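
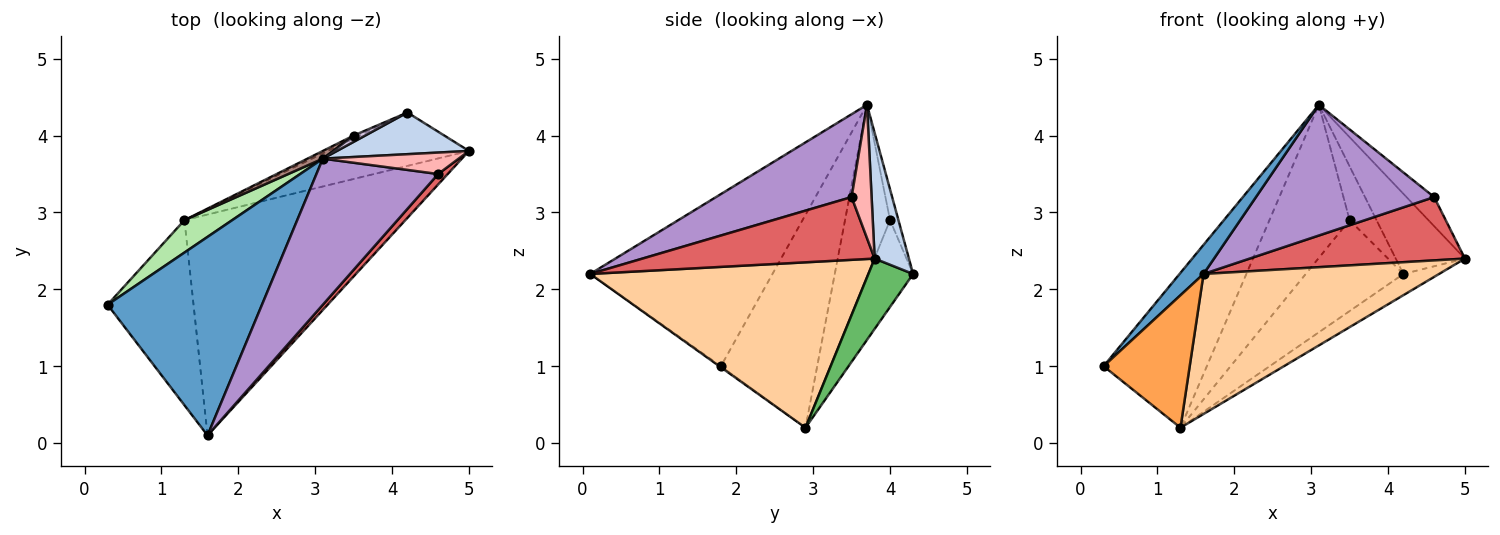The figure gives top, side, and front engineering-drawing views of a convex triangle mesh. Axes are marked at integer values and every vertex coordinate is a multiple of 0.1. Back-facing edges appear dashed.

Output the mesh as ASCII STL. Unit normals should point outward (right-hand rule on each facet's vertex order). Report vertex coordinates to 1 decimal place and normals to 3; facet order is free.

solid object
 facet normal -0.741 -0.097 0.665
  outer loop
   vertex 3.1 3.7 4.4
   vertex 0.3 1.8 1.0
   vertex 1.6 0.1 2.2
  endloop
 endfacet
 facet normal 0.402 0.812 0.423
  outer loop
   vertex 4.2 4.3 2.2
   vertex 3.1 3.7 4.4
   vertex 5.0 3.8 2.4
  endloop
 endfacet
 facet normal -0.010 -0.582 -0.813
  outer loop
   vertex 1.3 2.9 0.2
   vertex 1.6 0.1 2.2
   vertex 0.3 1.8 1.0
  endloop
 endfacet
 facet normal 0.534 -0.453 -0.714
  outer loop
   vertex 1.3 2.9 0.2
   vertex 5.0 3.8 2.4
   vertex 1.6 0.1 2.2
  endloop
 endfacet
 facet normal 0.420 0.335 -0.843
  outer loop
   vertex 1.3 2.9 0.2
   vertex 4.2 4.3 2.2
   vertex 5.0 3.8 2.4
  endloop
 endfacet
 facet normal -0.674 0.723 0.151
  outer loop
   vertex 1.3 2.9 0.2
   vertex 0.3 1.8 1.0
   vertex 3.1 3.7 4.4
  endloop
 endfacet
 facet normal 0.729 -0.676 0.111
  outer loop
   vertex 4.6 3.5 3.2
   vertex 1.6 0.1 2.2
   vertex 5.0 3.8 2.4
  endloop
 endfacet
 facet normal 0.503 0.696 0.512
  outer loop
   vertex 4.6 3.5 3.2
   vertex 5.0 3.8 2.4
   vertex 3.1 3.7 4.4
  endloop
 endfacet
 facet normal 0.452 -0.595 0.665
  outer loop
   vertex 4.6 3.5 3.2
   vertex 3.1 3.7 4.4
   vertex 1.6 0.1 2.2
  endloop
 endfacet
 facet normal -0.296 0.949 0.111
  outer loop
   vertex 3.5 4.0 2.9
   vertex 3.1 3.7 4.4
   vertex 4.2 4.3 2.2
  endloop
 endfacet
 facet normal -0.489 0.871 0.044
  outer loop
   vertex 3.5 4.0 2.9
   vertex 1.3 2.9 0.2
   vertex 3.1 3.7 4.4
  endloop
 endfacet
 facet normal -0.418 0.908 -0.029
  outer loop
   vertex 3.5 4.0 2.9
   vertex 4.2 4.3 2.2
   vertex 1.3 2.9 0.2
  endloop
 endfacet
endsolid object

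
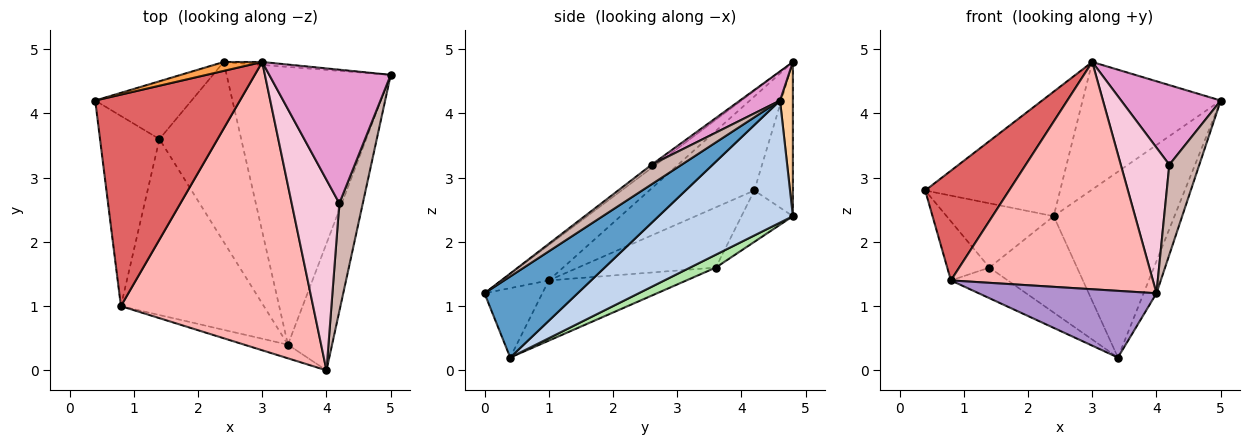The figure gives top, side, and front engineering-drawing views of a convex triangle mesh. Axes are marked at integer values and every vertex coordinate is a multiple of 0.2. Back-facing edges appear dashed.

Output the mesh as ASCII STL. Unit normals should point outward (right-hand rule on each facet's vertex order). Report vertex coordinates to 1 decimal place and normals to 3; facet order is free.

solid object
 facet normal 0.872 0.120 -0.475
  outer loop
   vertex 3.4 0.4 0.2
   vertex 5.0 4.6 4.2
   vertex 4.0 0.0 1.2
  endloop
 endfacet
 facet normal 0.526 0.473 -0.707
  outer loop
   vertex 2.4 4.8 2.4
   vertex 5.0 4.6 4.2
   vertex 3.4 0.4 0.2
  endloop
 endfacet
 facet normal -0.274 0.959 0.069
  outer loop
   vertex 3.0 4.8 4.8
   vertex 2.4 4.8 2.4
   vertex 0.4 4.2 2.8
  endloop
 endfacet
 facet normal 0.093 0.995 -0.023
  outer loop
   vertex 3.0 4.8 4.8
   vertex 5.0 4.6 4.2
   vertex 2.4 4.8 2.4
  endloop
 endfacet
 facet normal -0.336 0.700 -0.630
  outer loop
   vertex 1.4 3.6 1.6
   vertex 0.4 4.2 2.8
   vertex 2.4 4.8 2.4
  endloop
 endfacet
 facet normal 0.137 0.468 -0.873
  outer loop
   vertex 1.4 3.6 1.6
   vertex 2.4 4.8 2.4
   vertex 3.4 0.4 0.2
  endloop
 endfacet
 facet normal -0.500 -0.399 0.769
  outer loop
   vertex 0.8 1.0 1.4
   vertex 3.0 4.8 4.8
   vertex 0.4 4.2 2.8
  endloop
 endfacet
 facet normal -0.143 -0.613 0.777
  outer loop
   vertex 0.8 1.0 1.4
   vertex 4.0 0.0 1.2
   vertex 3.0 4.8 4.8
  endloop
 endfacet
 facet normal -0.304 -0.933 -0.191
  outer loop
   vertex 0.8 1.0 1.4
   vertex 3.4 0.4 0.2
   vertex 4.0 0.0 1.2
  endloop
 endfacet
 facet normal -0.695 0.213 -0.686
  outer loop
   vertex 0.8 1.0 1.4
   vertex 0.4 4.2 2.8
   vertex 1.4 3.6 1.6
  endloop
 endfacet
 facet normal -0.383 0.158 -0.910
  outer loop
   vertex 0.8 1.0 1.4
   vertex 1.4 3.6 1.6
   vertex 3.4 0.4 0.2
  endloop
 endfacet
 facet normal 0.539 -0.539 0.647
  outer loop
   vertex 4.2 2.6 3.2
   vertex 4.0 0.0 1.2
   vertex 5.0 4.6 4.2
  endloop
 endfacet
 facet normal 0.202 -0.501 0.841
  outer loop
   vertex 4.2 2.6 3.2
   vertex 5.0 4.6 4.2
   vertex 3.0 4.8 4.8
  endloop
 endfacet
 facet normal -0.053 -0.606 0.793
  outer loop
   vertex 4.2 2.6 3.2
   vertex 3.0 4.8 4.8
   vertex 4.0 0.0 1.2
  endloop
 endfacet
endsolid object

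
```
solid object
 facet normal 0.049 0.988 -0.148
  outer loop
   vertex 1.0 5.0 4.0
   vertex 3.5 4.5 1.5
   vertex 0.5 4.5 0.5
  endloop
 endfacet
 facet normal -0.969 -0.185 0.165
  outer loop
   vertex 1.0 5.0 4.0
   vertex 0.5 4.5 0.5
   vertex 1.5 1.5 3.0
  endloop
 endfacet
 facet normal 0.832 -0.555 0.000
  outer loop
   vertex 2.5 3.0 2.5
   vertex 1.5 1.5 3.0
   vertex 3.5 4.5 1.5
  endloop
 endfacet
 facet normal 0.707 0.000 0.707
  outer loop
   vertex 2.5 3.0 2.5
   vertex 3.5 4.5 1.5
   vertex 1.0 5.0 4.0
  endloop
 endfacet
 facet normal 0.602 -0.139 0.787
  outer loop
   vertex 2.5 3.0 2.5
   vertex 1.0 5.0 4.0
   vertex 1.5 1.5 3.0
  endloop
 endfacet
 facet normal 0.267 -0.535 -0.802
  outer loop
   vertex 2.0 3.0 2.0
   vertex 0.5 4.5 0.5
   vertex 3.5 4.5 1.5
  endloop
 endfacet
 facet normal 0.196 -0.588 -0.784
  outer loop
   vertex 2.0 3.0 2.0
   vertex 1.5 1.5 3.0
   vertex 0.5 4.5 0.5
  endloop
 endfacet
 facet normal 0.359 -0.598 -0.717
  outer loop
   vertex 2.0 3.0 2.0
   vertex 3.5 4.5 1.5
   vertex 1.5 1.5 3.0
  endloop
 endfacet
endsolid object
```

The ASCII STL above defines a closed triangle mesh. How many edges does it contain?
12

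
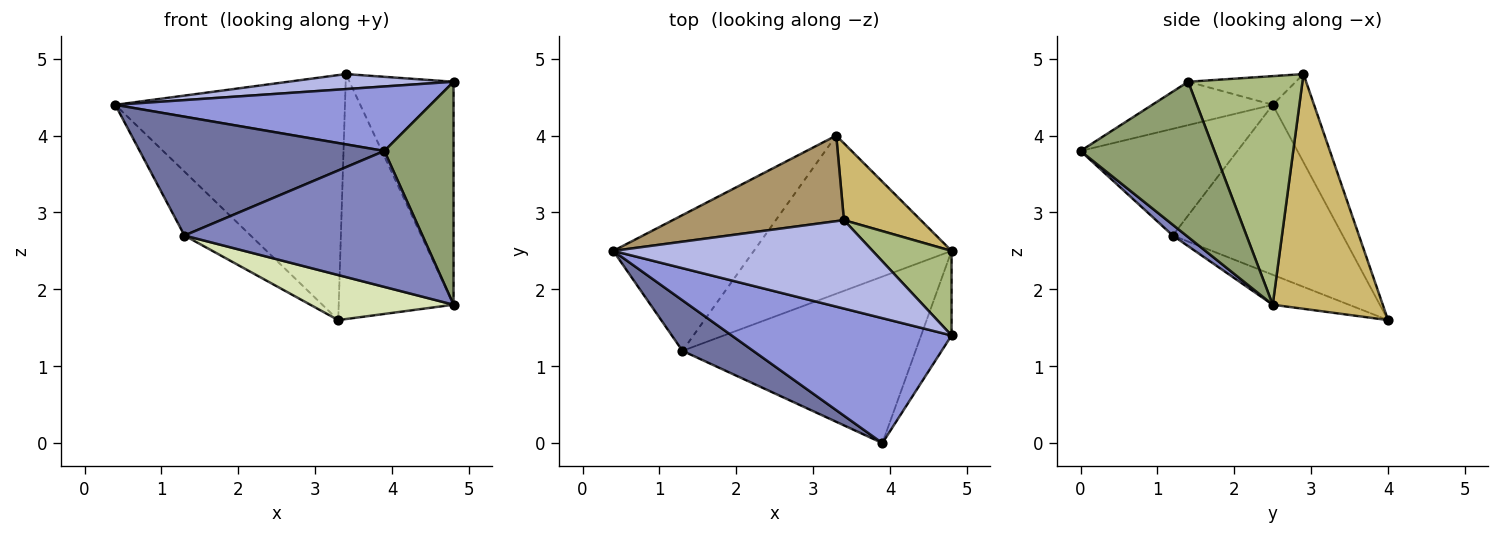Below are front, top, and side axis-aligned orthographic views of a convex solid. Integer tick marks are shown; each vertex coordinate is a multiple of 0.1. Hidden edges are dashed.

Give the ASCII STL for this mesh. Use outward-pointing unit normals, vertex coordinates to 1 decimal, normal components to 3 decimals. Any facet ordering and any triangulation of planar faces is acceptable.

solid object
 facet normal -0.508 -0.793 0.337
  outer loop
   vertex 1.3 1.2 2.7
   vertex 3.9 0.0 3.8
   vertex 0.4 2.5 4.4
  endloop
 endfacet
 facet normal 0.036 -0.632 -0.774
  outer loop
   vertex 1.3 1.2 2.7
   vertex 4.8 2.5 1.8
   vertex 3.9 0.0 3.8
  endloop
 endfacet
 facet normal -0.173 -0.452 0.875
  outer loop
   vertex 4.8 1.4 4.7
   vertex 0.4 2.5 4.4
   vertex 3.9 0.0 3.8
  endloop
 endfacet
 facet normal -0.108 -0.167 0.980
  outer loop
   vertex 4.8 1.4 4.7
   vertex 3.4 2.9 4.8
   vertex 0.4 2.5 4.4
  endloop
 endfacet
 facet normal 0.875 -0.452 -0.172
  outer loop
   vertex 4.8 1.4 4.7
   vertex 3.9 0.0 3.8
   vertex 4.8 2.5 1.8
  endloop
 endfacet
 facet normal 0.717 0.652 0.247
  outer loop
   vertex 4.8 1.4 4.7
   vertex 4.8 2.5 1.8
   vertex 3.4 2.9 4.8
  endloop
 endfacet
 facet normal -0.738 0.287 -0.610
  outer loop
   vertex 3.3 4.0 1.6
   vertex 1.3 1.2 2.7
   vertex 0.4 2.5 4.4
  endloop
 endfacet
 facet normal -0.144 -0.271 -0.952
  outer loop
   vertex 3.3 4.0 1.6
   vertex 4.8 2.5 1.8
   vertex 1.3 1.2 2.7
  endloop
 endfacet
 facet normal -0.167 0.931 0.325
  outer loop
   vertex 3.3 4.0 1.6
   vertex 0.4 2.5 4.4
   vertex 3.4 2.9 4.8
  endloop
 endfacet
 facet normal 0.675 0.704 0.221
  outer loop
   vertex 3.3 4.0 1.6
   vertex 3.4 2.9 4.8
   vertex 4.8 2.5 1.8
  endloop
 endfacet
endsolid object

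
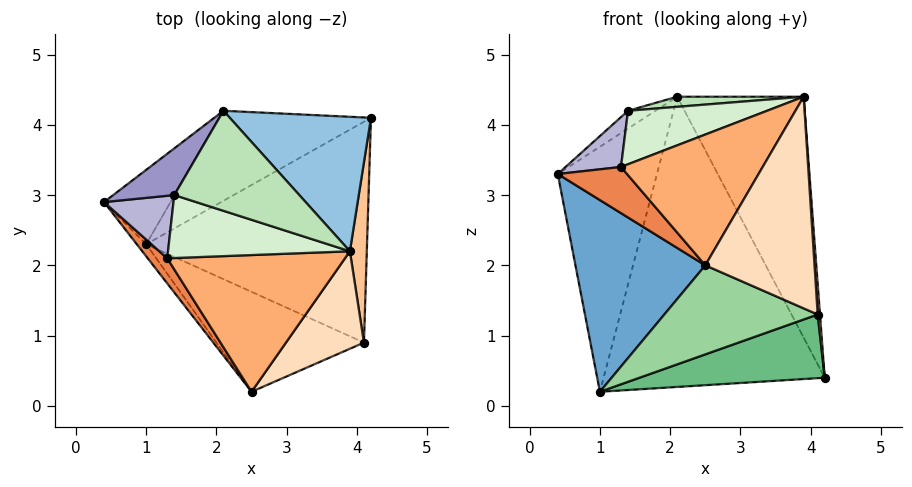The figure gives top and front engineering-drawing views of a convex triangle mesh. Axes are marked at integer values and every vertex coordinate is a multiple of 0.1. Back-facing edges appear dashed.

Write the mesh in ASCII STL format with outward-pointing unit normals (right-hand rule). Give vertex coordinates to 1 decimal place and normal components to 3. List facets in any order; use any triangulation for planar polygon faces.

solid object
 facet normal -0.798 -0.602 -0.038
  outer loop
   vertex 1.0 2.3 0.2
   vertex 2.5 0.2 2.0
   vertex 0.4 2.9 3.3
  endloop
 endfacet
 facet normal 0.696 0.627 0.350
  outer loop
   vertex 2.1 4.2 4.4
   vertex 3.9 2.2 4.4
   vertex 4.2 4.1 0.4
  endloop
 endfacet
 facet normal -0.478 0.841 -0.255
  outer loop
   vertex 2.1 4.2 4.4
   vertex 1.0 2.3 0.2
   vertex 0.4 2.9 3.3
  endloop
 endfacet
 facet normal -0.460 0.848 -0.263
  outer loop
   vertex 2.1 4.2 4.4
   vertex 4.2 4.1 0.4
   vertex 1.0 2.3 0.2
  endloop
 endfacet
 facet normal -0.641 -0.675 0.367
  outer loop
   vertex 1.3 2.1 3.4
   vertex 0.4 2.9 3.3
   vertex 2.5 0.2 2.0
  endloop
 endfacet
 facet normal -0.244 -0.670 0.701
  outer loop
   vertex 1.3 2.1 3.4
   vertex 2.5 0.2 2.0
   vertex 3.9 2.2 4.4
  endloop
 endfacet
 facet normal 0.998 -0.012 0.069
  outer loop
   vertex 4.1 0.9 1.3
   vertex 4.2 4.1 0.4
   vertex 3.9 2.2 4.4
  endloop
 endfacet
 facet normal 0.502 -0.786 0.362
  outer loop
   vertex 4.1 0.9 1.3
   vertex 3.9 2.2 4.4
   vertex 2.5 0.2 2.0
  endloop
 endfacet
 facet normal 0.211 -0.271 -0.939
  outer loop
   vertex 4.1 0.9 1.3
   vertex 1.0 2.3 0.2
   vertex 4.2 4.1 0.4
  endloop
 endfacet
 facet normal -0.036 -0.665 -0.746
  outer loop
   vertex 4.1 0.9 1.3
   vertex 2.5 0.2 2.0
   vertex 1.0 2.3 0.2
  endloop
 endfacet
 facet normal -0.111 -0.100 0.989
  outer loop
   vertex 1.4 3.0 4.2
   vertex 3.9 2.2 4.4
   vertex 2.1 4.2 4.4
  endloop
 endfacet
 facet normal -0.259 -0.625 0.736
  outer loop
   vertex 1.4 3.0 4.2
   vertex 1.3 2.1 3.4
   vertex 3.9 2.2 4.4
  endloop
 endfacet
 facet normal -0.659 0.267 0.703
  outer loop
   vertex 1.4 3.0 4.2
   vertex 2.1 4.2 4.4
   vertex 0.4 2.9 3.3
  endloop
 endfacet
 facet normal -0.540 -0.525 0.658
  outer loop
   vertex 1.4 3.0 4.2
   vertex 0.4 2.9 3.3
   vertex 1.3 2.1 3.4
  endloop
 endfacet
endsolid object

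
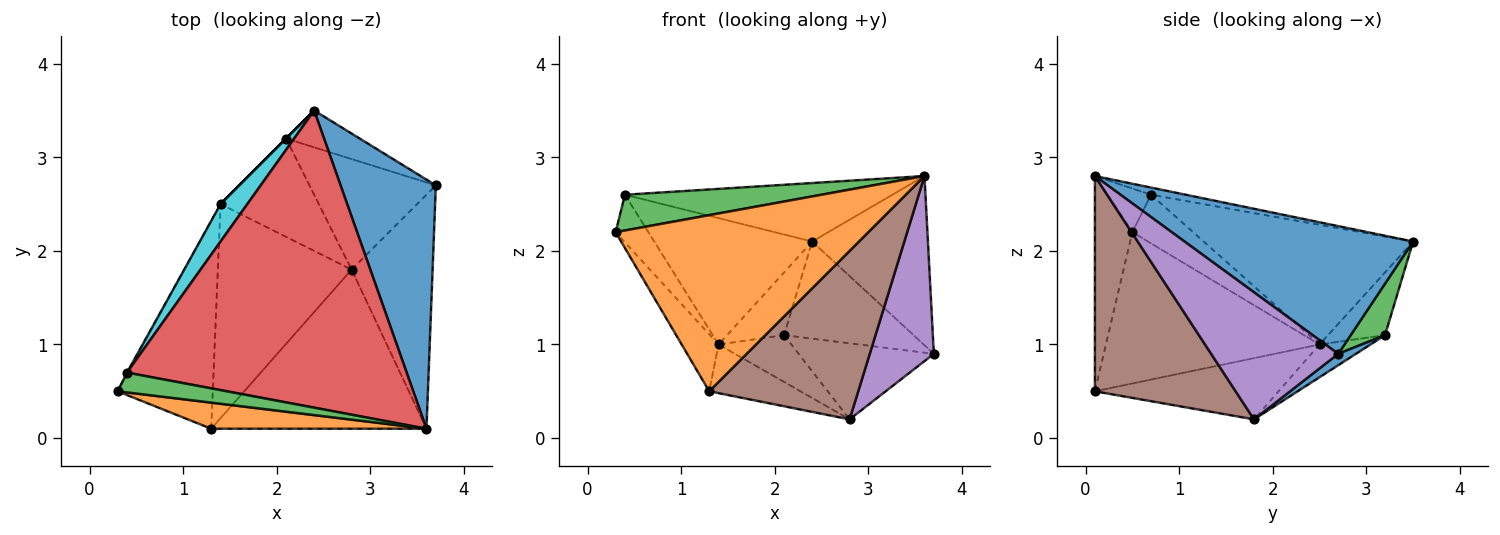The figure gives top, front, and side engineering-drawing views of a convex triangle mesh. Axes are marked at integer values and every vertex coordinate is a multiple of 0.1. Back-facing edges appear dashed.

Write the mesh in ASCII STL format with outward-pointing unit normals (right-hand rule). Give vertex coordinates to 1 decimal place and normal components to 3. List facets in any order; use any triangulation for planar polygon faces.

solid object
 facet normal 0.743 0.376 0.554
  outer loop
   vertex 2.4 3.5 2.1
   vertex 3.6 0.1 2.8
   vertex 3.7 2.7 0.9
  endloop
 endfacet
 facet normal -0.145 -0.979 0.145
  outer loop
   vertex 1.3 0.1 0.5
   vertex 3.6 0.1 2.8
   vertex 0.3 0.5 2.2
  endloop
 endfacet
 facet normal -0.191 -0.858 0.477
  outer loop
   vertex 0.4 0.7 2.6
   vertex 0.3 0.5 2.2
   vertex 3.6 0.1 2.8
  endloop
 endfacet
 facet normal -0.025 0.193 0.981
  outer loop
   vertex 0.4 0.7 2.6
   vertex 3.6 0.1 2.8
   vertex 2.4 3.5 2.1
  endloop
 endfacet
 facet normal 0.776 -0.391 -0.495
  outer loop
   vertex 2.8 1.8 0.2
   vertex 3.7 2.7 0.9
   vertex 3.6 0.1 2.8
  endloop
 endfacet
 facet normal 0.566 -0.599 -0.566
  outer loop
   vertex 2.8 1.8 0.2
   vertex 3.6 0.1 2.8
   vertex 1.3 0.1 0.5
  endloop
 endfacet
 facet normal -0.408 0.202 -0.890
  outer loop
   vertex 1.4 2.5 1.0
   vertex 2.8 1.8 0.2
   vertex 1.3 0.1 0.5
  endloop
 endfacet
 facet normal -0.838 0.145 -0.527
  outer loop
   vertex 1.4 2.5 1.0
   vertex 1.3 0.1 0.5
   vertex 0.3 0.5 2.2
  endloop
 endfacet
 facet normal -0.880 0.474 -0.017
  outer loop
   vertex 1.4 2.5 1.0
   vertex 0.3 0.5 2.2
   vertex 0.4 0.7 2.6
  endloop
 endfacet
 facet normal -0.786 0.593 0.176
  outer loop
   vertex 1.4 2.5 1.0
   vertex 0.4 0.7 2.6
   vertex 2.4 3.5 2.1
  endloop
 endfacet
 facet normal 0.074 0.565 -0.822
  outer loop
   vertex 2.1 3.2 1.1
   vertex 3.7 2.7 0.9
   vertex 2.8 1.8 0.2
  endloop
 endfacet
 facet normal -0.288 0.412 -0.865
  outer loop
   vertex 2.1 3.2 1.1
   vertex 2.8 1.8 0.2
   vertex 1.4 2.5 1.0
  endloop
 endfacet
 facet normal 0.241 0.907 -0.344
  outer loop
   vertex 2.1 3.2 1.1
   vertex 2.4 3.5 2.1
   vertex 3.7 2.7 0.9
  endloop
 endfacet
 facet normal -0.707 0.707 0.000
  outer loop
   vertex 2.1 3.2 1.1
   vertex 1.4 2.5 1.0
   vertex 2.4 3.5 2.1
  endloop
 endfacet
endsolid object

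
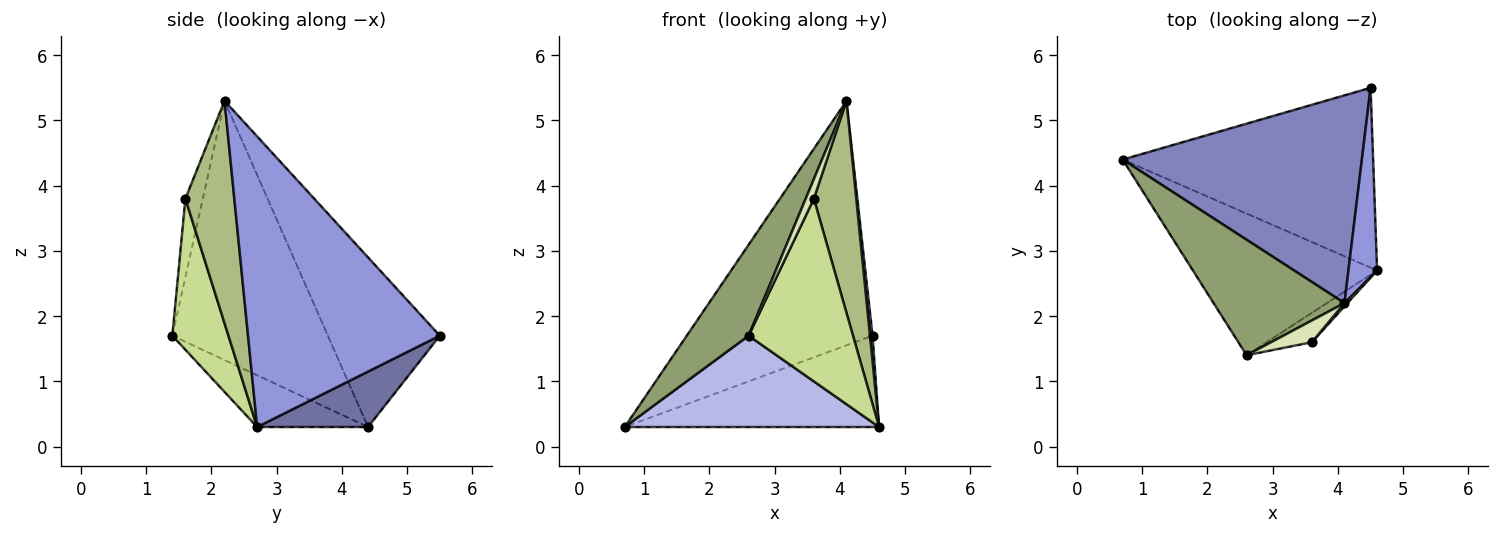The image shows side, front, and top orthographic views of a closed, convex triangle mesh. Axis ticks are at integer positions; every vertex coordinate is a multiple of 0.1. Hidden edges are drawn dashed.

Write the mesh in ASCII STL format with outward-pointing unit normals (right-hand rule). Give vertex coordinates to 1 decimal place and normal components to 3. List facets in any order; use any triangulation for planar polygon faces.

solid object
 facet normal 0.194 0.444 -0.875
  outer loop
   vertex 4.5 5.5 1.7
   vertex 4.6 2.7 0.3
   vertex 0.7 4.4 0.3
  endloop
 endfacet
 facet normal -0.417 0.693 0.588
  outer loop
   vertex 4.1 2.2 5.3
   vertex 4.5 5.5 1.7
   vertex 0.7 4.4 0.3
  endloop
 endfacet
 facet normal 0.995 -0.014 0.098
  outer loop
   vertex 4.1 2.2 5.3
   vertex 4.6 2.7 0.3
   vertex 4.5 5.5 1.7
  endloop
 endfacet
 facet normal -0.230 -0.527 -0.818
  outer loop
   vertex 2.6 1.4 1.7
   vertex 0.7 4.4 0.3
   vertex 4.6 2.7 0.3
  endloop
 endfacet
 facet normal -0.841 -0.335 0.425
  outer loop
   vertex 2.6 1.4 1.7
   vertex 4.1 2.2 5.3
   vertex 0.7 4.4 0.3
  endloop
 endfacet
 facet normal 0.756 -0.655 0.010
  outer loop
   vertex 3.6 1.6 3.8
   vertex 4.6 2.7 0.3
   vertex 4.1 2.2 5.3
  endloop
 endfacet
 facet normal 0.469 -0.872 -0.140
  outer loop
   vertex 3.6 1.6 3.8
   vertex 2.6 1.4 1.7
   vertex 4.6 2.7 0.3
  endloop
 endfacet
 facet normal -0.819 -0.384 0.427
  outer loop
   vertex 3.6 1.6 3.8
   vertex 4.1 2.2 5.3
   vertex 2.6 1.4 1.7
  endloop
 endfacet
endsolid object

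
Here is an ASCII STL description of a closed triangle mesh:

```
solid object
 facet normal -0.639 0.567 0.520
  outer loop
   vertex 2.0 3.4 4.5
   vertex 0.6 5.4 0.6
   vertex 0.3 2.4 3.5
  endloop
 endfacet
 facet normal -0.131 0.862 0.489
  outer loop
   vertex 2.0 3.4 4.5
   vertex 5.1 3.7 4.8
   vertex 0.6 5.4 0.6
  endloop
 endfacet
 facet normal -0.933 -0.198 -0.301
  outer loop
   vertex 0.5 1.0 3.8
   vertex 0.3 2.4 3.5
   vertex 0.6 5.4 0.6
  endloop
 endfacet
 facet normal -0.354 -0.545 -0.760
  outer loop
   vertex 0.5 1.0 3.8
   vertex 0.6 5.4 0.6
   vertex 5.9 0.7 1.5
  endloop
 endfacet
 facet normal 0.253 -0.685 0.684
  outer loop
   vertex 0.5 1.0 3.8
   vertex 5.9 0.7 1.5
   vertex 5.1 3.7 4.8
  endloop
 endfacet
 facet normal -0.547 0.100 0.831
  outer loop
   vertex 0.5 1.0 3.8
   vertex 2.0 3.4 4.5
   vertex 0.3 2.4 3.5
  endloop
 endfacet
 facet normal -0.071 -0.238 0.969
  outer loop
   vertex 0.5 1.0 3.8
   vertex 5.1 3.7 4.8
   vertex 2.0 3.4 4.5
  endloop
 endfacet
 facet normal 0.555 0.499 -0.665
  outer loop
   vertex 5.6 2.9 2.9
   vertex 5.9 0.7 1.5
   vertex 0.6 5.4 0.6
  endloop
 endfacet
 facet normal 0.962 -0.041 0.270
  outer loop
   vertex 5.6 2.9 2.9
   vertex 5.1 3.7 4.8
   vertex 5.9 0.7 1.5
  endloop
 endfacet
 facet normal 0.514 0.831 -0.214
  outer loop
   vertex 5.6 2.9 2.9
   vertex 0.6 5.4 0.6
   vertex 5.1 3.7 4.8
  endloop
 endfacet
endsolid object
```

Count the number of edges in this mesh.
15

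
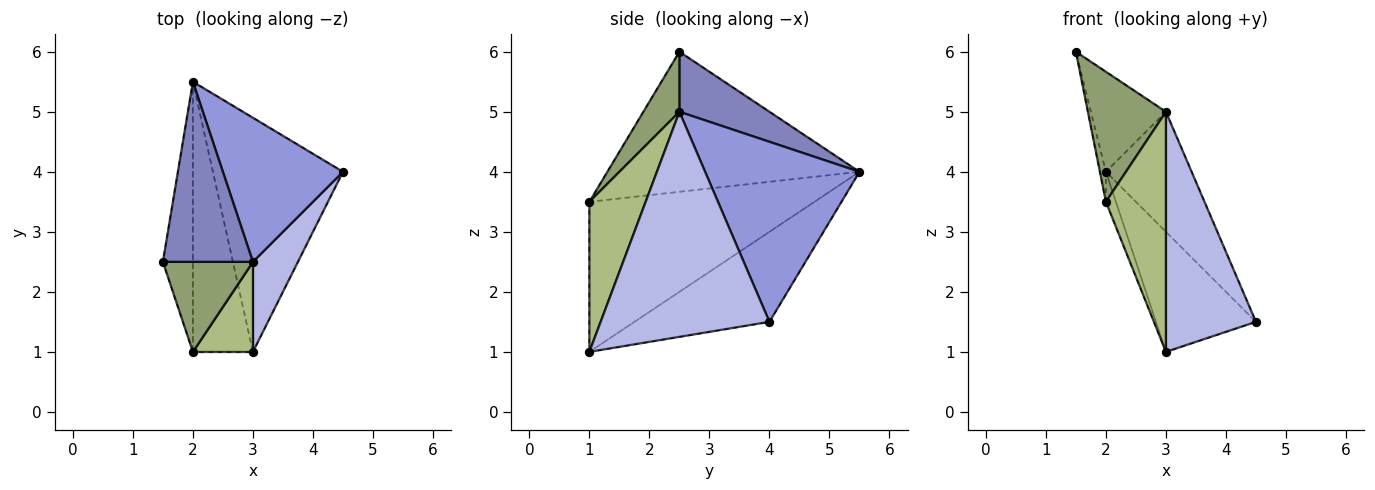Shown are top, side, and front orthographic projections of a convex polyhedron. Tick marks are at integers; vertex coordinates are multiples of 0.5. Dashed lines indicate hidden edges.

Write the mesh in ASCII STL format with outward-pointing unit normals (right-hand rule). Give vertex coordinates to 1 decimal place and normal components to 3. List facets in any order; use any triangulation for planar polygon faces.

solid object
 facet normal -0.524 0.389 -0.758
  outer loop
   vertex 3.0 1.0 1.0
   vertex 2.0 5.5 4.0
   vertex 4.5 4.0 1.5
  endloop
 endfacet
 facet normal 0.504 0.420 0.755
  outer loop
   vertex 3.0 2.5 5.0
   vertex 2.0 5.5 4.0
   vertex 1.5 2.5 6.0
  endloop
 endfacet
 facet normal 0.755 0.420 0.504
  outer loop
   vertex 3.0 2.5 5.0
   vertex 4.5 4.0 1.5
   vertex 2.0 5.5 4.0
  endloop
 endfacet
 facet normal 0.869 -0.463 0.174
  outer loop
   vertex 3.0 2.5 5.0
   vertex 3.0 1.0 1.0
   vertex 4.5 4.0 1.5
  endloop
 endfacet
 facet normal 0.355 -0.769 0.532
  outer loop
   vertex 2.0 1.0 3.5
   vertex 3.0 2.5 5.0
   vertex 1.5 2.5 6.0
  endloop
 endfacet
 facet normal 0.660 -0.704 0.264
  outer loop
   vertex 2.0 1.0 3.5
   vertex 3.0 1.0 1.0
   vertex 3.0 2.5 5.0
  endloop
 endfacet
 facet normal -0.978 0.023 -0.209
  outer loop
   vertex 2.0 1.0 3.5
   vertex 1.5 2.5 6.0
   vertex 2.0 5.5 4.0
  endloop
 endfacet
 facet normal -0.928 0.041 -0.371
  outer loop
   vertex 2.0 1.0 3.5
   vertex 2.0 5.5 4.0
   vertex 3.0 1.0 1.0
  endloop
 endfacet
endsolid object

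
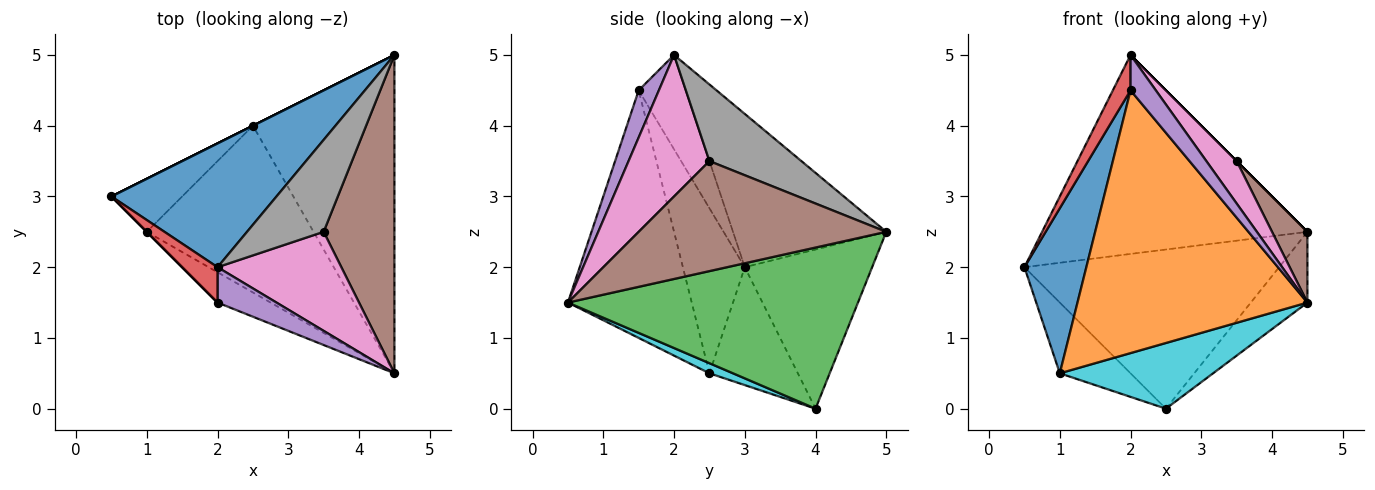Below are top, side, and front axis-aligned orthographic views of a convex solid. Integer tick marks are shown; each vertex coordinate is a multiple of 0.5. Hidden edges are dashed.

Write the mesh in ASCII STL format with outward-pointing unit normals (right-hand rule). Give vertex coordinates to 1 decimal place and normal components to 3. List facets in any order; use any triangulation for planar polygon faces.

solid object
 facet normal -0.440 0.762 0.474
  outer loop
   vertex 2.0 2.0 5.0
   vertex 4.5 5.0 2.5
   vertex 0.5 3.0 2.0
  endloop
 endfacet
 facet normal -0.447 0.894 0.000
  outer loop
   vertex 2.5 4.0 0.0
   vertex 0.5 3.0 2.0
   vertex 4.5 5.0 2.5
  endloop
 endfacet
 facet normal 0.743 0.145 -0.653
  outer loop
   vertex 2.5 4.0 0.0
   vertex 4.5 5.0 2.5
   vertex 4.5 0.5 1.5
  endloop
 endfacet
 facet normal -0.883 -0.331 0.331
  outer loop
   vertex 2.0 1.5 4.5
   vertex 2.0 2.0 5.0
   vertex 0.5 3.0 2.0
  endloop
 endfacet
 facet normal 0.492 -0.615 0.615
  outer loop
   vertex 2.0 1.5 4.5
   vertex 4.5 0.5 1.5
   vertex 2.0 2.0 5.0
  endloop
 endfacet
 facet normal 0.835 -0.119 0.537
  outer loop
   vertex 3.5 2.5 3.5
   vertex 4.5 0.5 1.5
   vertex 4.5 5.0 2.5
  endloop
 endfacet
 facet normal 0.724 -0.272 0.634
  outer loop
   vertex 3.5 2.5 3.5
   vertex 2.0 2.0 5.0
   vertex 4.5 0.5 1.5
  endloop
 endfacet
 facet normal 0.707 0.000 0.707
  outer loop
   vertex 3.5 2.5 3.5
   vertex 4.5 5.0 2.5
   vertex 2.0 2.0 5.0
  endloop
 endfacet
 facet normal -0.707 0.566 -0.424
  outer loop
   vertex 1.0 2.5 0.5
   vertex 0.5 3.0 2.0
   vertex 2.5 4.0 0.0
  endloop
 endfacet
 facet normal 0.056 -0.366 -0.929
  outer loop
   vertex 1.0 2.5 0.5
   vertex 2.5 4.0 0.0
   vertex 4.5 0.5 1.5
  endloop
 endfacet
 facet normal -0.707 -0.707 0.000
  outer loop
   vertex 1.0 2.5 0.5
   vertex 2.0 1.5 4.5
   vertex 0.5 3.0 2.0
  endloop
 endfacet
 facet normal -0.472 -0.876 -0.101
  outer loop
   vertex 1.0 2.5 0.5
   vertex 4.5 0.5 1.5
   vertex 2.0 1.5 4.5
  endloop
 endfacet
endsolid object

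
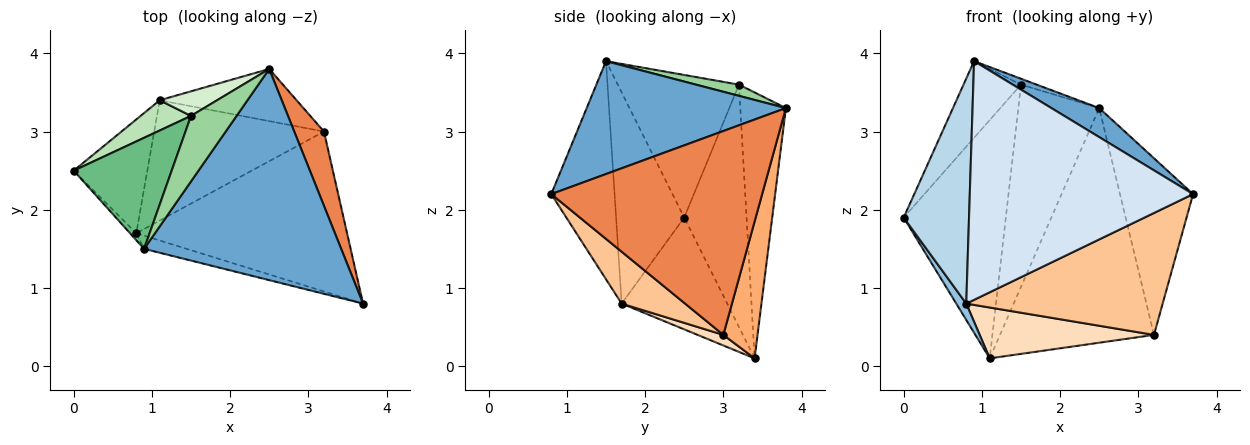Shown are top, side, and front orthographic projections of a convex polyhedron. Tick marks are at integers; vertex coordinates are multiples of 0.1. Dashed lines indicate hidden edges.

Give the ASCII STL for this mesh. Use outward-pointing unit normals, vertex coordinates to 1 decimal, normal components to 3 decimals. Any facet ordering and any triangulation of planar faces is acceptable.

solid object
 facet normal 0.494 -0.119 0.862
  outer loop
   vertex 0.9 1.5 3.9
   vertex 3.7 0.8 2.2
   vertex 2.5 3.8 3.3
  endloop
 endfacet
 facet normal -0.833 -0.079 -0.548
  outer loop
   vertex 0.8 1.7 0.8
   vertex 0.0 2.5 1.9
   vertex 1.1 3.4 0.1
  endloop
 endfacet
 facet normal -0.721 -0.692 -0.021
  outer loop
   vertex 0.8 1.7 0.8
   vertex 0.9 1.5 3.9
   vertex 0.0 2.5 1.9
  endloop
 endfacet
 facet normal -0.272 -0.961 -0.053
  outer loop
   vertex 0.8 1.7 0.8
   vertex 3.7 0.8 2.2
   vertex 0.9 1.5 3.9
  endloop
 endfacet
 facet normal 0.936 0.324 0.136
  outer loop
   vertex 3.2 3.0 0.4
   vertex 2.5 3.8 3.3
   vertex 3.7 0.8 2.2
  endloop
 endfacet
 facet normal 0.212 0.954 -0.212
  outer loop
   vertex 3.2 3.0 0.4
   vertex 1.1 3.4 0.1
   vertex 2.5 3.8 3.3
  endloop
 endfacet
 facet normal 0.192 -0.595 -0.780
  outer loop
   vertex 3.2 3.0 0.4
   vertex 3.7 0.8 2.2
   vertex 0.8 1.7 0.8
  endloop
 endfacet
 facet normal 0.057 -0.389 -0.920
  outer loop
   vertex 3.2 3.0 0.4
   vertex 0.8 1.7 0.8
   vertex 1.1 3.4 0.1
  endloop
 endfacet
 facet normal -0.768 0.364 0.527
  outer loop
   vertex 1.5 3.2 3.6
   vertex 0.0 2.5 1.9
   vertex 0.9 1.5 3.9
  endloop
 endfacet
 facet normal 0.238 0.087 0.967
  outer loop
   vertex 1.5 3.2 3.6
   vertex 0.9 1.5 3.9
   vertex 2.5 3.8 3.3
  endloop
 endfacet
 facet normal -0.518 0.849 0.108
  outer loop
   vertex 1.5 3.2 3.6
   vertex 1.1 3.4 0.1
   vertex 0.0 2.5 1.9
  endloop
 endfacet
 facet normal -0.488 0.866 0.105
  outer loop
   vertex 1.5 3.2 3.6
   vertex 2.5 3.8 3.3
   vertex 1.1 3.4 0.1
  endloop
 endfacet
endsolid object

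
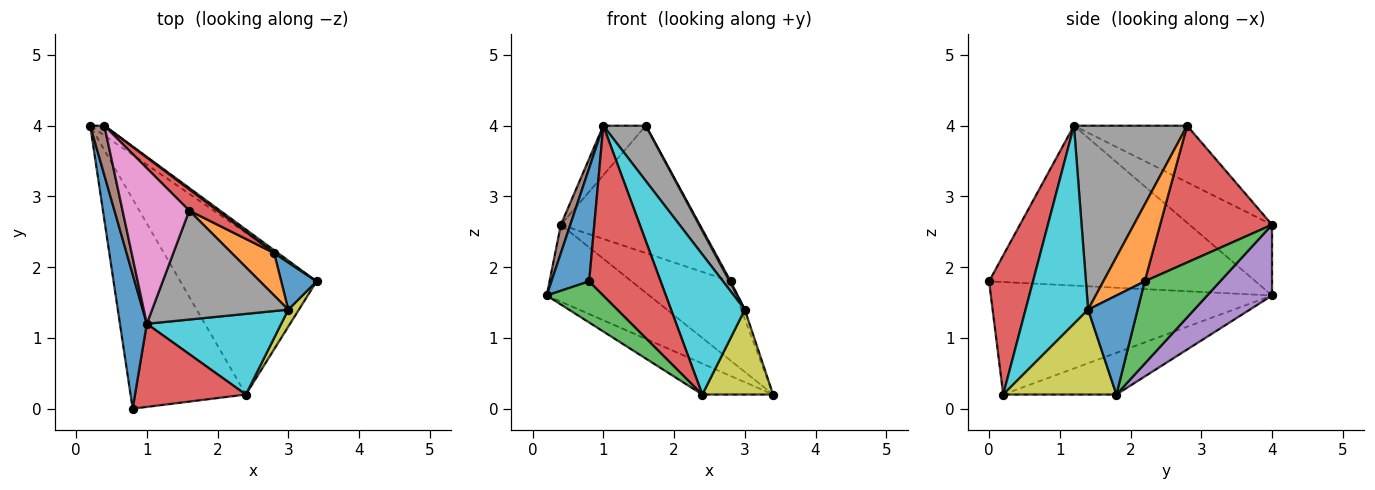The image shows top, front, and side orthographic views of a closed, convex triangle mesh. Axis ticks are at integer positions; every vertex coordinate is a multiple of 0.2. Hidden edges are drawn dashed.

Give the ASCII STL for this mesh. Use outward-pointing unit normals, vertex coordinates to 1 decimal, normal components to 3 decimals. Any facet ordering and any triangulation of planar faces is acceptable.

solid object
 facet normal -0.977 -0.138 0.164
  outer loop
   vertex 1.0 1.2 4.0
   vertex 0.2 4.0 1.6
   vertex 0.8 0.0 1.8
  endloop
 endfacet
 facet normal -0.288 0.180 -0.941
  outer loop
   vertex 2.4 0.2 0.2
   vertex 0.2 4.0 1.6
   vertex 3.4 1.8 0.2
  endloop
 endfacet
 facet normal -0.691 -0.139 -0.709
  outer loop
   vertex 2.4 0.2 0.2
   vertex 0.8 0.0 1.8
   vertex 0.2 4.0 1.6
  endloop
 endfacet
 facet normal 0.483 -0.786 0.385
  outer loop
   vertex 2.4 0.2 0.2
   vertex 1.0 1.2 4.0
   vertex 0.8 0.0 1.8
  endloop
 endfacet
 facet normal 0.531 0.840 -0.106
  outer loop
   vertex 0.4 4.0 2.6
   vertex 3.4 1.8 0.2
   vertex 0.2 4.0 1.6
  endloop
 endfacet
 facet normal -0.974 -0.111 0.195
  outer loop
   vertex 0.4 4.0 2.6
   vertex 0.2 4.0 1.6
   vertex 1.0 1.2 4.0
  endloop
 endfacet
 facet normal -0.629 0.236 0.741
  outer loop
   vertex 0.4 4.0 2.6
   vertex 1.0 1.2 4.0
   vertex 1.6 2.8 4.0
  endloop
 endfacet
 facet normal 0.770 -0.289 0.570
  outer loop
   vertex 3.0 1.4 1.4
   vertex 1.6 2.8 4.0
   vertex 1.0 1.2 4.0
  endloop
 endfacet
 facet normal 0.843 -0.527 0.105
  outer loop
   vertex 3.0 1.4 1.4
   vertex 2.4 0.2 0.2
   vertex 3.4 1.8 0.2
  endloop
 endfacet
 facet normal 0.592 -0.698 0.402
  outer loop
   vertex 3.0 1.4 1.4
   vertex 1.0 1.2 4.0
   vertex 2.4 0.2 0.2
  endloop
 endfacet
 facet normal 0.940 0.067 0.336
  outer loop
   vertex 2.8 2.2 1.8
   vertex 3.0 1.4 1.4
   vertex 3.4 1.8 0.2
  endloop
 endfacet
 facet normal 0.875 -0.023 0.484
  outer loop
   vertex 2.8 2.2 1.8
   vertex 1.6 2.8 4.0
   vertex 3.0 1.4 1.4
  endloop
 endfacet
 facet normal 0.606 0.795 0.028
  outer loop
   vertex 2.8 2.2 1.8
   vertex 3.4 1.8 0.2
   vertex 0.4 4.0 2.6
  endloop
 endfacet
 facet normal 0.622 0.772 0.129
  outer loop
   vertex 2.8 2.2 1.8
   vertex 0.4 4.0 2.6
   vertex 1.6 2.8 4.0
  endloop
 endfacet
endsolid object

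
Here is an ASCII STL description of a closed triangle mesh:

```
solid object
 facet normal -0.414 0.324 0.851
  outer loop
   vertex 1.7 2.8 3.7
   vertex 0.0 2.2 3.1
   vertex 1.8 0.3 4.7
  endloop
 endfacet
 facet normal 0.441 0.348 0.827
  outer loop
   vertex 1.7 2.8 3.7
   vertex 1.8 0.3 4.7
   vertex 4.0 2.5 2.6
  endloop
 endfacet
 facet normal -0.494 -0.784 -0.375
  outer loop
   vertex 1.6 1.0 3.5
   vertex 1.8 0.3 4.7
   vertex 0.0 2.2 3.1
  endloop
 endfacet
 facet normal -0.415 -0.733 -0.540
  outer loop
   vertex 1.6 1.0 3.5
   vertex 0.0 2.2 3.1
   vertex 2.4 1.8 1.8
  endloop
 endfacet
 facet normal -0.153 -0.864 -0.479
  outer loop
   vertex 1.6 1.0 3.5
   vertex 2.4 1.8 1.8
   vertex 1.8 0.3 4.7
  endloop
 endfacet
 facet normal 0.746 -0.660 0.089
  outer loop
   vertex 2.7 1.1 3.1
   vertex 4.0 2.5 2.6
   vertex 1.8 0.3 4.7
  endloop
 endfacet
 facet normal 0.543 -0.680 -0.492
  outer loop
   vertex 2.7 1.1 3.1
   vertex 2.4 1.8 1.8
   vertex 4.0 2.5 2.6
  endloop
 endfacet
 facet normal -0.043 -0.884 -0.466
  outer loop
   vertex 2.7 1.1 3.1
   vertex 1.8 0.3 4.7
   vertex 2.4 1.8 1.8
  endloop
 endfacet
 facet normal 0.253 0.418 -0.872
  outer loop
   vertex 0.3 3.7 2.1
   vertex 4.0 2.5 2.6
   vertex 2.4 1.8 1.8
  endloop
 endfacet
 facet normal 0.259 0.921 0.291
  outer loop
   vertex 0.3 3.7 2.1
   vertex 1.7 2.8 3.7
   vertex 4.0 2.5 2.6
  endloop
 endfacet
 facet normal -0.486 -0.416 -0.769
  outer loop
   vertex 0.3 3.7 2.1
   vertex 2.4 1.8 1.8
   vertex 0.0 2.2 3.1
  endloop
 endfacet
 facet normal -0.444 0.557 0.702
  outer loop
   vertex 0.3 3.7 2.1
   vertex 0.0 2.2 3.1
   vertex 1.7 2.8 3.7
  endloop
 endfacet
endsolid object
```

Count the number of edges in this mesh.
18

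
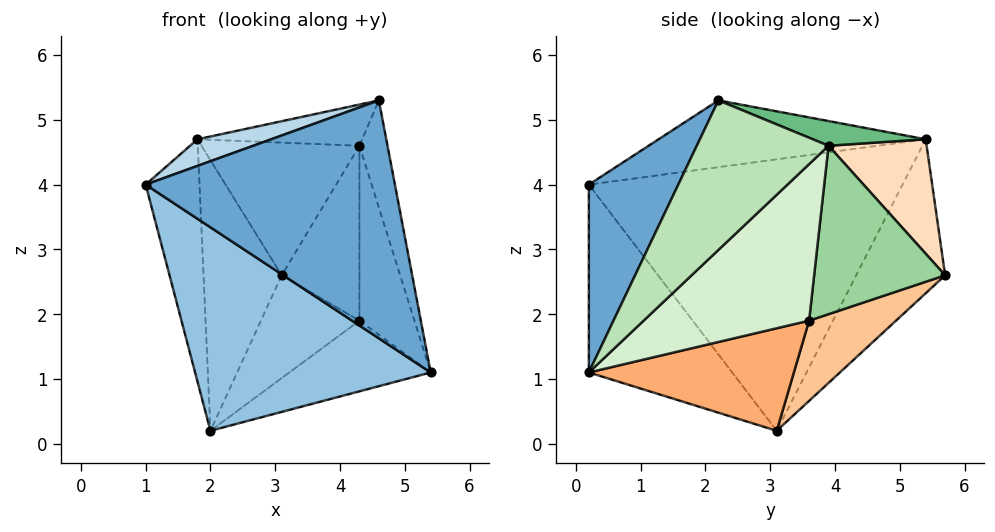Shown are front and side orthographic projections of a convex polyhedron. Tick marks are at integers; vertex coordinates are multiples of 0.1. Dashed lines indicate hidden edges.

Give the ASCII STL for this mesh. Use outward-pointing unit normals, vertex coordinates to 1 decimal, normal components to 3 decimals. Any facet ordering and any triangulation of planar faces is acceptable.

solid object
 facet normal 0.301 -0.838 0.456
  outer loop
   vertex 4.6 2.2 5.3
   vertex 1.0 0.2 4.0
   vertex 5.4 0.2 1.1
  endloop
 endfacet
 facet normal -0.408 -0.671 -0.619
  outer loop
   vertex 2.0 3.1 0.2
   vertex 5.4 0.2 1.1
   vertex 1.0 0.2 4.0
  endloop
 endfacet
 facet normal -0.298 -0.082 0.951
  outer loop
   vertex 1.8 5.4 4.7
   vertex 1.0 0.2 4.0
   vertex 4.6 2.2 5.3
  endloop
 endfacet
 facet normal -0.977 0.168 -0.129
  outer loop
   vertex 1.8 5.4 4.7
   vertex 2.0 3.1 0.2
   vertex 1.0 0.2 4.0
  endloop
 endfacet
 facet normal -0.704 0.619 -0.348
  outer loop
   vertex 1.8 5.4 4.7
   vertex 3.1 5.7 2.6
   vertex 2.0 3.1 0.2
  endloop
 endfacet
 facet normal 0.507 0.349 -0.788
  outer loop
   vertex 4.3 3.6 1.9
   vertex 5.4 0.2 1.1
   vertex 2.0 3.1 0.2
  endloop
 endfacet
 facet normal 0.442 0.501 -0.745
  outer loop
   vertex 4.3 3.6 1.9
   vertex 2.0 3.1 0.2
   vertex 3.1 5.7 2.6
  endloop
 endfacet
 facet normal 0.482 0.775 0.409
  outer loop
   vertex 4.3 3.9 4.6
   vertex 3.1 5.7 2.6
   vertex 1.8 5.4 4.7
  endloop
 endfacet
 facet normal 0.279 0.407 0.870
  outer loop
   vertex 4.3 3.9 4.6
   vertex 1.8 5.4 4.7
   vertex 4.6 2.2 5.3
  endloop
 endfacet
 facet normal 0.859 0.510 -0.057
  outer loop
   vertex 4.3 3.9 4.6
   vertex 4.3 3.6 1.9
   vertex 3.1 5.7 2.6
  endloop
 endfacet
 facet normal 0.974 0.208 0.087
  outer loop
   vertex 4.3 3.9 4.6
   vertex 4.6 2.2 5.3
   vertex 5.4 0.2 1.1
  endloop
 endfacet
 facet normal 0.948 0.315 -0.035
  outer loop
   vertex 4.3 3.9 4.6
   vertex 5.4 0.2 1.1
   vertex 4.3 3.6 1.9
  endloop
 endfacet
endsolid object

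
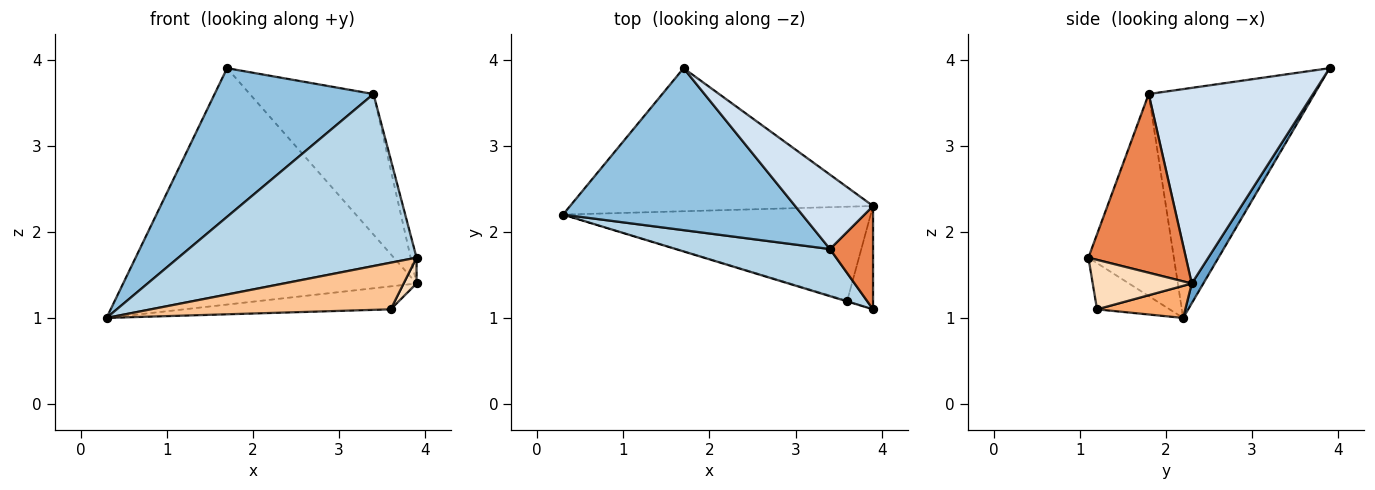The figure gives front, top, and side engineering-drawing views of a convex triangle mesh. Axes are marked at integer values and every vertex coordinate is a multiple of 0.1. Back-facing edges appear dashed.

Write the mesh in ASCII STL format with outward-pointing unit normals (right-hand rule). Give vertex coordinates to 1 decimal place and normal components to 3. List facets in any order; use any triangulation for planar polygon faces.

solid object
 facet normal 0.034 0.855 -0.518
  outer loop
   vertex 1.7 3.9 3.9
   vertex 3.9 2.3 1.4
   vertex 0.3 2.2 1.0
  endloop
 endfacet
 facet normal -0.576 -0.553 0.602
  outer loop
   vertex 3.4 1.8 3.6
   vertex 1.7 3.9 3.9
   vertex 0.3 2.2 1.0
  endloop
 endfacet
 facet normal -0.327 -0.911 0.250
  outer loop
   vertex 3.4 1.8 3.6
   vertex 0.3 2.2 1.0
   vertex 3.9 1.1 1.7
  endloop
 endfacet
 facet normal 0.761 0.573 0.303
  outer loop
   vertex 3.4 1.8 3.6
   vertex 3.9 2.3 1.4
   vertex 1.7 3.9 3.9
  endloop
 endfacet
 facet normal 0.971 0.058 0.234
  outer loop
   vertex 3.4 1.8 3.6
   vertex 3.9 1.1 1.7
   vertex 3.9 2.3 1.4
  endloop
 endfacet
 facet normal 0.101 0.236 -0.966
  outer loop
   vertex 3.6 1.2 1.1
   vertex 0.3 2.2 1.0
   vertex 3.9 2.3 1.4
  endloop
 endfacet
 facet normal -0.290 -0.957 -0.015
  outer loop
   vertex 3.6 1.2 1.1
   vertex 3.9 1.1 1.7
   vertex 0.3 2.2 1.0
  endloop
 endfacet
 facet normal 0.881 -0.115 -0.460
  outer loop
   vertex 3.6 1.2 1.1
   vertex 3.9 2.3 1.4
   vertex 3.9 1.1 1.7
  endloop
 endfacet
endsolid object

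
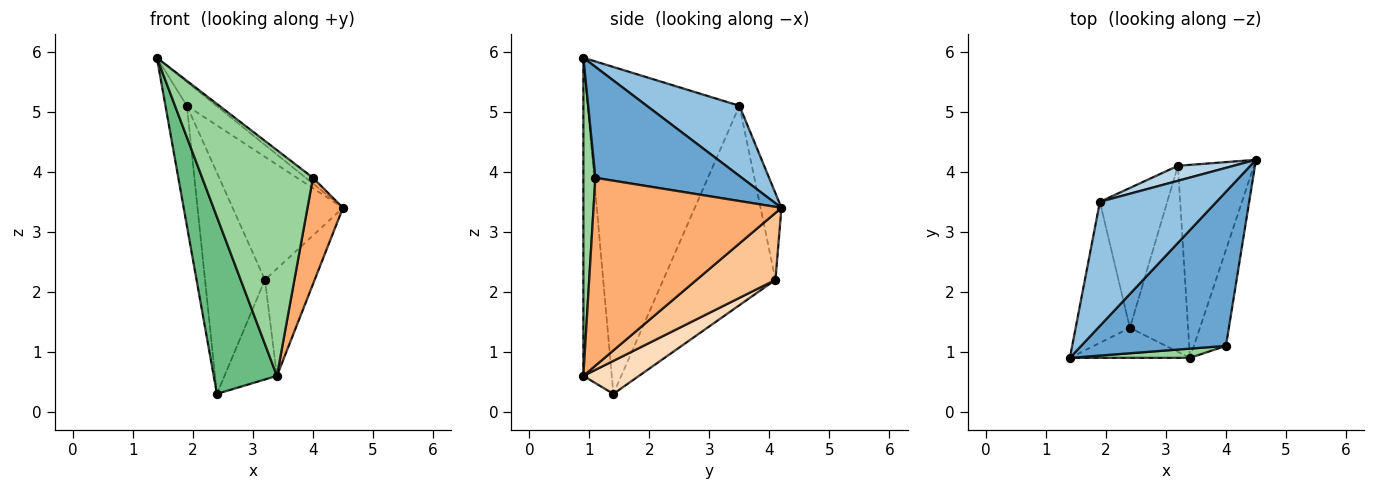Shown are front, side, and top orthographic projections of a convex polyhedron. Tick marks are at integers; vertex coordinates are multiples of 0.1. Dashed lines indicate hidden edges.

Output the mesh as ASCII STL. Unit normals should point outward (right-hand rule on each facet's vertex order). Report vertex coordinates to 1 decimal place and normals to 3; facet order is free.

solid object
 facet normal 0.608 0.030 0.793
  outer loop
   vertex 4.0 1.1 3.9
   vertex 4.5 4.2 3.4
   vertex 1.4 0.9 5.9
  endloop
 endfacet
 facet normal 0.509 0.162 0.845
  outer loop
   vertex 1.9 3.5 5.1
   vertex 1.4 0.9 5.9
   vertex 4.5 4.2 3.4
  endloop
 endfacet
 facet normal -0.185 0.976 0.119
  outer loop
   vertex 1.9 3.5 5.1
   vertex 4.5 4.2 3.4
   vertex 3.2 4.1 2.2
  endloop
 endfacet
 facet normal -0.977 0.138 -0.162
  outer loop
   vertex 1.9 3.5 5.1
   vertex 2.4 1.4 0.3
   vertex 1.4 0.9 5.9
  endloop
 endfacet
 facet normal -0.845 0.451 -0.286
  outer loop
   vertex 1.9 3.5 5.1
   vertex 3.2 4.1 2.2
   vertex 2.4 1.4 0.3
  endloop
 endfacet
 facet normal 0.969 -0.183 -0.165
  outer loop
   vertex 3.4 0.9 0.6
   vertex 4.5 4.2 3.4
   vertex 4.0 1.1 3.9
  endloop
 endfacet
 facet normal 0.610 0.385 -0.693
  outer loop
   vertex 3.4 0.9 0.6
   vertex 3.2 4.1 2.2
   vertex 4.5 4.2 3.4
  endloop
 endfacet
 facet normal 0.448 0.422 -0.788
  outer loop
   vertex 3.4 0.9 0.6
   vertex 2.4 1.4 0.3
   vertex 3.2 4.1 2.2
  endloop
 endfacet
 facet normal -0.405 -0.901 -0.153
  outer loop
   vertex 3.4 0.9 0.6
   vertex 1.4 0.9 5.9
   vertex 2.4 1.4 0.3
  endloop
 endfacet
 facet normal 0.108 -0.993 0.041
  outer loop
   vertex 3.4 0.9 0.6
   vertex 4.0 1.1 3.9
   vertex 1.4 0.9 5.9
  endloop
 endfacet
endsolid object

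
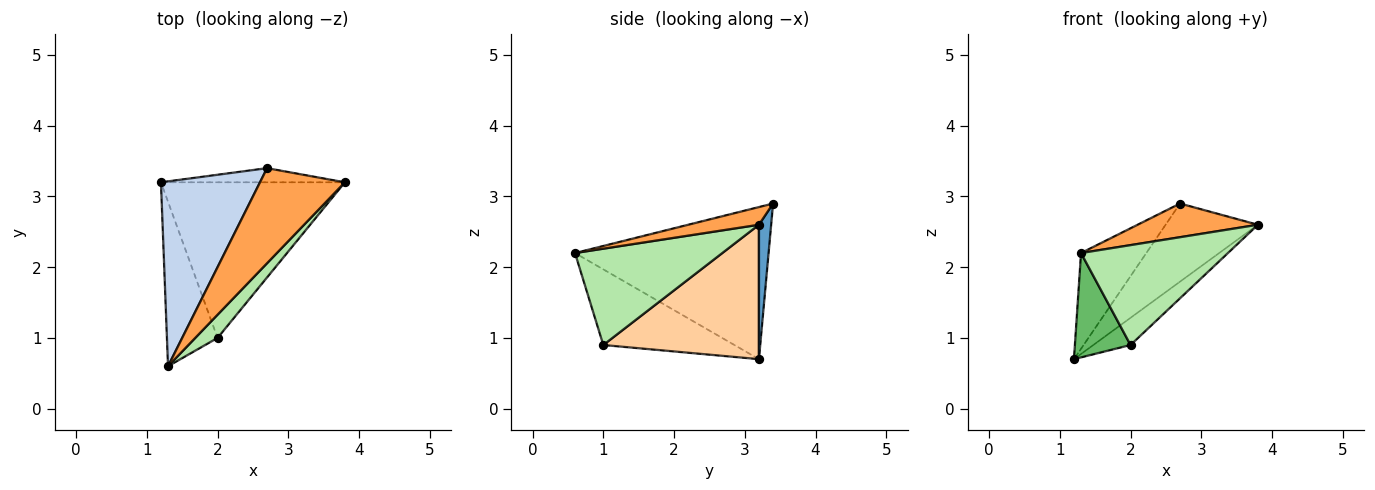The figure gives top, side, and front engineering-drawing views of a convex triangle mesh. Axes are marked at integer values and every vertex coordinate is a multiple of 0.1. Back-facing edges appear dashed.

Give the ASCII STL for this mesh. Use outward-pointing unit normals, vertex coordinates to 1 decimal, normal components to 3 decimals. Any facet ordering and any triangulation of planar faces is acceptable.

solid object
 facet normal 0.129 0.976 -0.177
  outer loop
   vertex 2.7 3.4 2.9
   vertex 3.8 3.2 2.6
   vertex 1.2 3.2 0.7
  endloop
 endfacet
 facet normal -0.806 0.272 0.525
  outer loop
   vertex 2.7 3.4 2.9
   vertex 1.2 3.2 0.7
   vertex 1.3 0.6 2.2
  endloop
 endfacet
 facet normal 0.193 -0.328 0.925
  outer loop
   vertex 2.7 3.4 2.9
   vertex 1.3 0.6 2.2
   vertex 3.8 3.2 2.6
  endloop
 endfacet
 facet normal 0.584 0.140 -0.799
  outer loop
   vertex 2.0 1.0 0.9
   vertex 1.2 3.2 0.7
   vertex 3.8 3.2 2.6
  endloop
 endfacet
 facet normal -0.784 -0.333 -0.524
  outer loop
   vertex 2.0 1.0 0.9
   vertex 1.3 0.6 2.2
   vertex 1.2 3.2 0.7
  endloop
 endfacet
 facet normal 0.699 -0.697 0.162
  outer loop
   vertex 2.0 1.0 0.9
   vertex 3.8 3.2 2.6
   vertex 1.3 0.6 2.2
  endloop
 endfacet
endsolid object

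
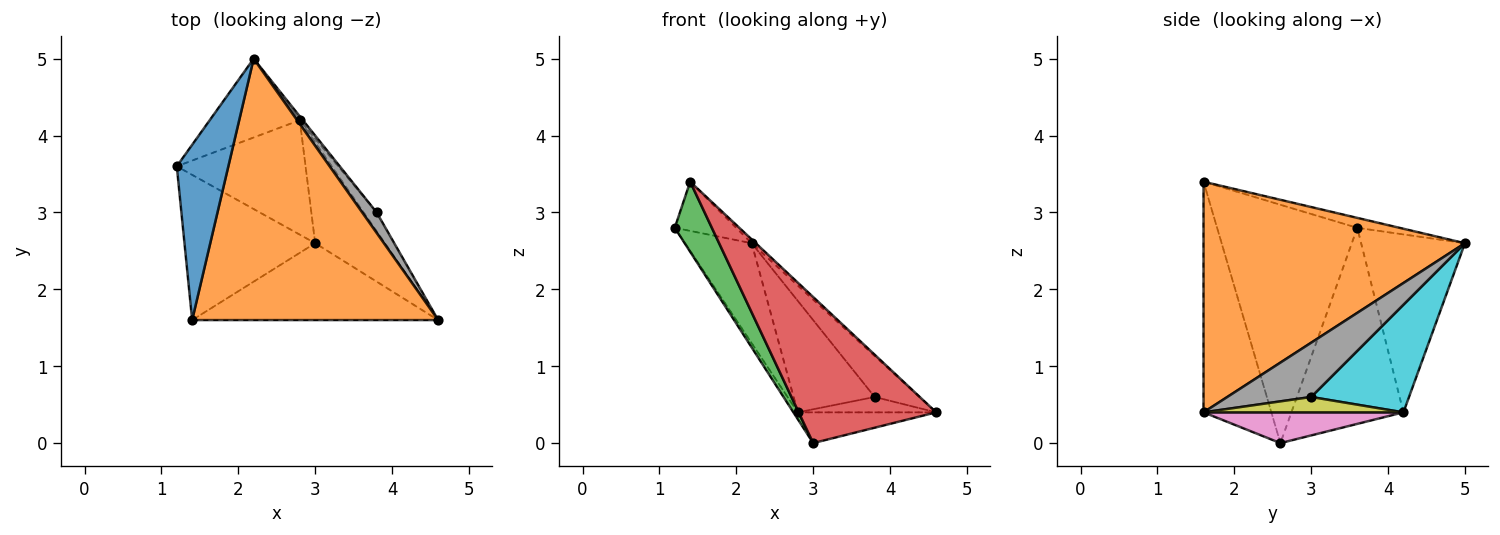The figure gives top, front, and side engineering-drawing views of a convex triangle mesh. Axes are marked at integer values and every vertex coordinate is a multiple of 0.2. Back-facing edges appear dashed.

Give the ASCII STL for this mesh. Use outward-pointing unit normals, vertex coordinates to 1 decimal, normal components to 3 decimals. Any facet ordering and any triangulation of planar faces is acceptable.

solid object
 facet normal -0.183 0.266 0.947
  outer loop
   vertex 1.4 1.6 3.4
   vertex 2.2 5.0 2.6
   vertex 1.2 3.6 2.8
  endloop
 endfacet
 facet normal 0.684 0.011 0.729
  outer loop
   vertex 1.4 1.6 3.4
   vertex 4.6 1.6 0.4
   vertex 2.2 5.0 2.6
  endloop
 endfacet
 facet normal -0.854 -0.226 -0.468
  outer loop
   vertex 1.4 1.6 3.4
   vertex 1.2 3.6 2.8
   vertex 3.0 2.6 0.0
  endloop
 endfacet
 facet normal -0.400 -0.811 -0.427
  outer loop
   vertex 1.4 1.6 3.4
   vertex 3.0 2.6 0.0
   vertex 4.6 1.6 0.4
  endloop
 endfacet
 facet normal -0.774 0.497 -0.392
  outer loop
   vertex 2.8 4.2 0.4
   vertex 1.2 3.6 2.8
   vertex 2.2 5.0 2.6
  endloop
 endfacet
 facet normal -0.835 0.033 -0.549
  outer loop
   vertex 2.8 4.2 0.4
   vertex 3.0 2.6 0.0
   vertex 1.2 3.6 2.8
  endloop
 endfacet
 facet normal 0.388 0.269 -0.881
  outer loop
   vertex 2.8 4.2 0.4
   vertex 4.6 1.6 0.4
   vertex 3.0 2.6 0.0
  endloop
 endfacet
 facet normal 0.859 0.458 0.229
  outer loop
   vertex 3.8 3.0 0.6
   vertex 2.2 5.0 2.6
   vertex 4.6 1.6 0.4
  endloop
 endfacet
 facet normal 0.675 0.467 -0.571
  outer loop
   vertex 3.8 3.0 0.6
   vertex 4.6 1.6 0.4
   vertex 2.8 4.2 0.4
  endloop
 endfacet
 facet normal 0.770 0.638 -0.022
  outer loop
   vertex 3.8 3.0 0.6
   vertex 2.8 4.2 0.4
   vertex 2.2 5.0 2.6
  endloop
 endfacet
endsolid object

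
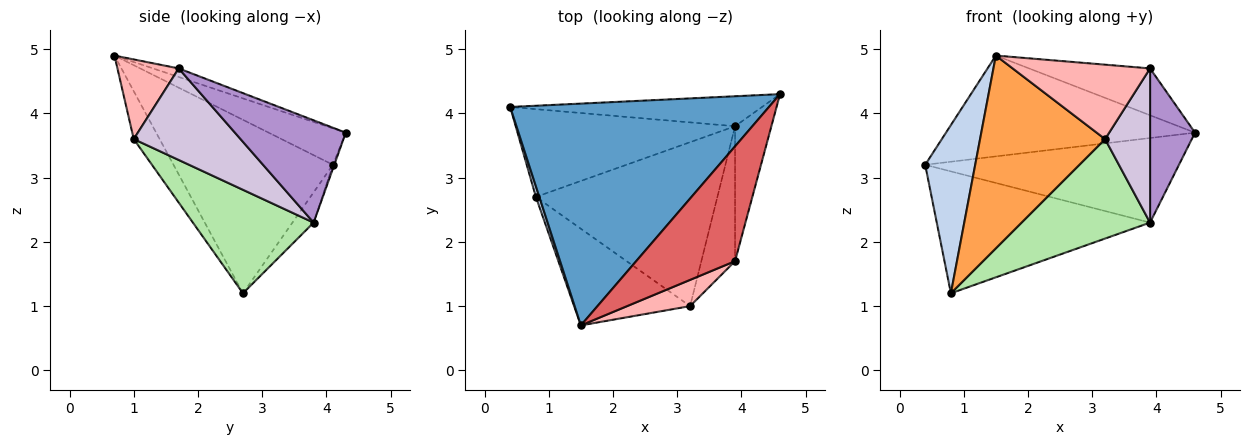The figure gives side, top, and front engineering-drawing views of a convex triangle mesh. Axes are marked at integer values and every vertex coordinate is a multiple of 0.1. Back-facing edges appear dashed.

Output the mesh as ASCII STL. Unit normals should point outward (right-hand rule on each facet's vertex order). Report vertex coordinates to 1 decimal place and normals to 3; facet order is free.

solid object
 facet normal -0.127 0.410 0.903
  outer loop
   vertex 1.5 0.7 4.9
   vertex 4.6 4.3 3.7
   vertex 0.4 4.1 3.2
  endloop
 endfacet
 facet normal -0.954 -0.299 0.019
  outer loop
   vertex 0.8 2.7 1.2
   vertex 1.5 0.7 4.9
   vertex 0.4 4.1 3.2
  endloop
 endfacet
 facet normal -0.182 -0.879 -0.441
  outer loop
   vertex 3.2 1.0 3.6
   vertex 1.5 0.7 4.9
   vertex 0.8 2.7 1.2
  endloop
 endfacet
 facet normal -0.005 0.943 -0.334
  outer loop
   vertex 3.9 3.8 2.3
   vertex 0.4 4.1 3.2
   vertex 4.6 4.3 3.7
  endloop
 endfacet
 facet normal -0.080 0.809 -0.582
  outer loop
   vertex 3.9 3.8 2.3
   vertex 0.8 2.7 1.2
   vertex 0.4 4.1 3.2
  endloop
 endfacet
 facet normal 0.438 -0.466 -0.768
  outer loop
   vertex 3.9 3.8 2.3
   vertex 3.2 1.0 3.6
   vertex 0.8 2.7 1.2
  endloop
 endfacet
 facet normal -0.080 0.377 0.923
  outer loop
   vertex 3.9 1.7 4.7
   vertex 4.6 4.3 3.7
   vertex 1.5 0.7 4.9
  endloop
 endfacet
 facet normal 0.388 -0.869 0.306
  outer loop
   vertex 3.9 1.7 4.7
   vertex 1.5 0.7 4.9
   vertex 3.2 1.0 3.6
  endloop
 endfacet
 facet normal 0.880 -0.357 -0.313
  outer loop
   vertex 3.9 1.7 4.7
   vertex 3.9 3.8 2.3
   vertex 4.6 4.3 3.7
  endloop
 endfacet
 facet normal 0.873 -0.367 -0.322
  outer loop
   vertex 3.9 1.7 4.7
   vertex 3.2 1.0 3.6
   vertex 3.9 3.8 2.3
  endloop
 endfacet
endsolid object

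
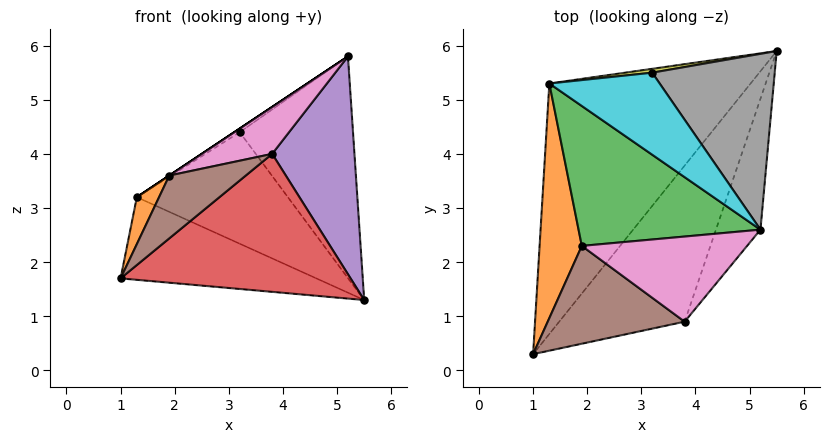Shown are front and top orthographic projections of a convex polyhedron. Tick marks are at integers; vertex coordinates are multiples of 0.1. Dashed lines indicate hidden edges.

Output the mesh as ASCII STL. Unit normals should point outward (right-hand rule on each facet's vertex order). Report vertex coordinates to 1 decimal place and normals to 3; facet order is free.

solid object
 facet normal -0.429 0.283 -0.858
  outer loop
   vertex 1.3 5.3 3.2
   vertex 5.5 5.9 1.3
   vertex 1.0 0.3 1.7
  endloop
 endfacet
 facet normal -0.853 -0.102 0.512
  outer loop
   vertex 1.3 5.3 3.2
   vertex 1.0 0.3 1.7
   vertex 1.9 2.3 3.6
  endloop
 endfacet
 facet normal -0.555 0.000 0.832
  outer loop
   vertex 1.3 5.3 3.2
   vertex 1.9 2.3 3.6
   vertex 5.2 2.6 5.8
  endloop
 endfacet
 facet normal 0.604 -0.528 -0.597
  outer loop
   vertex 3.8 0.9 4.0
   vertex 1.0 0.3 1.7
   vertex 5.5 5.9 1.3
  endloop
 endfacet
 facet normal 0.862 -0.434 -0.261
  outer loop
   vertex 3.8 0.9 4.0
   vertex 5.5 5.9 1.3
   vertex 5.2 2.6 5.8
  endloop
 endfacet
 facet normal -0.499 -0.468 0.729
  outer loop
   vertex 3.8 0.9 4.0
   vertex 1.9 2.3 3.6
   vertex 1.0 0.3 1.7
  endloop
 endfacet
 facet normal -0.475 -0.425 0.771
  outer loop
   vertex 3.8 0.9 4.0
   vertex 5.2 2.6 5.8
   vertex 1.9 2.3 3.6
  endloop
 endfacet
 facet normal 0.574 0.642 0.509
  outer loop
   vertex 3.2 5.5 4.4
   vertex 5.2 2.6 5.8
   vertex 5.5 5.9 1.3
  endloop
 endfacet
 facet normal -0.126 0.991 0.034
  outer loop
   vertex 3.2 5.5 4.4
   vertex 5.5 5.9 1.3
   vertex 1.3 5.3 3.2
  endloop
 endfacet
 facet normal -0.536 0.037 0.843
  outer loop
   vertex 3.2 5.5 4.4
   vertex 1.3 5.3 3.2
   vertex 5.2 2.6 5.8
  endloop
 endfacet
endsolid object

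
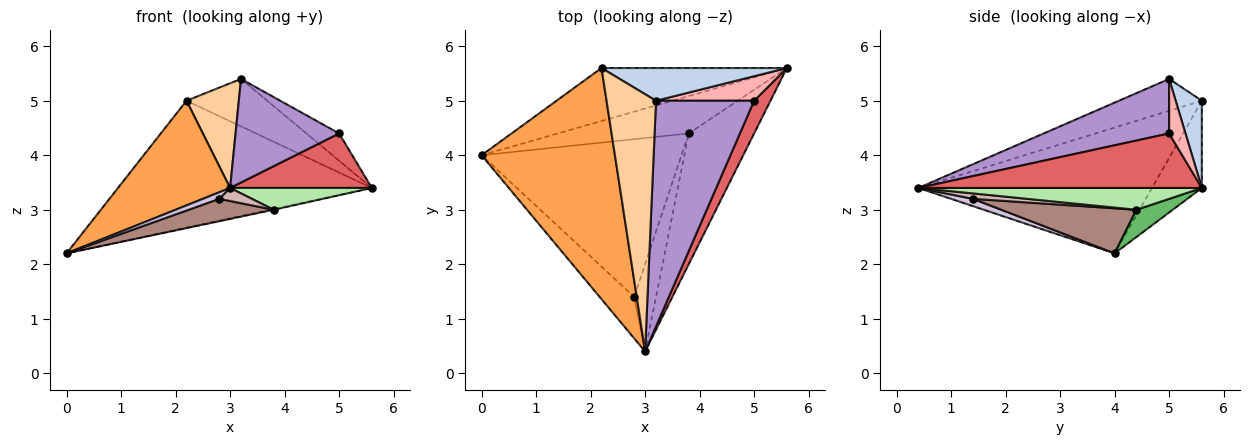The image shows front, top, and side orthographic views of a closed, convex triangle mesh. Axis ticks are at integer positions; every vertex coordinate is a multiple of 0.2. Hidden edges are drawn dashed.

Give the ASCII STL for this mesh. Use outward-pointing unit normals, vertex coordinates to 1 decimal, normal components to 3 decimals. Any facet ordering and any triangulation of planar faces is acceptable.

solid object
 facet normal -0.178 0.908 -0.379
  outer loop
   vertex 2.2 5.6 5.0
   vertex 5.6 5.6 3.4
   vertex 0.0 4.0 2.2
  endloop
 endfacet
 facet normal 0.258 0.796 0.548
  outer loop
   vertex 2.2 5.6 5.0
   vertex 3.2 5.0 5.4
   vertex 5.6 5.6 3.4
  endloop
 endfacet
 facet normal -0.652 -0.313 0.691
  outer loop
   vertex 2.2 5.6 5.0
   vertex 0.0 4.0 2.2
   vertex 3.0 0.4 3.4
  endloop
 endfacet
 facet normal -0.512 -0.324 0.795
  outer loop
   vertex 2.2 5.6 5.0
   vertex 3.0 0.4 3.4
   vertex 3.2 5.0 5.4
  endloop
 endfacet
 facet normal 0.204 0.020 -0.979
  outer loop
   vertex 3.8 4.4 3.0
   vertex 0.0 4.0 2.2
   vertex 5.6 5.6 3.4
  endloop
 endfacet
 facet normal 0.312 -0.156 -0.937
  outer loop
   vertex 3.8 4.4 3.0
   vertex 5.6 5.6 3.4
   vertex 3.0 0.4 3.4
  endloop
 endfacet
 facet normal 0.864 -0.432 0.259
  outer loop
   vertex 5.0 5.0 4.4
   vertex 3.0 0.4 3.4
   vertex 5.6 5.6 3.4
  endloop
 endfacet
 facet normal 0.348 0.697 0.627
  outer loop
   vertex 5.0 5.0 4.4
   vertex 5.6 5.6 3.4
   vertex 3.2 5.0 5.4
  endloop
 endfacet
 facet normal 0.451 -0.372 0.811
  outer loop
   vertex 5.0 5.0 4.4
   vertex 3.2 5.0 5.4
   vertex 3.0 0.4 3.4
  endloop
 endfacet
 facet normal 0.204 -0.153 -0.967
  outer loop
   vertex 2.8 1.4 3.2
   vertex 3.0 0.4 3.4
   vertex 0.0 4.0 2.2
  endloop
 endfacet
 facet normal 0.218 -0.137 -0.966
  outer loop
   vertex 2.8 1.4 3.2
   vertex 0.0 4.0 2.2
   vertex 3.8 4.4 3.0
  endloop
 endfacet
 facet normal 0.240 -0.144 -0.960
  outer loop
   vertex 2.8 1.4 3.2
   vertex 3.8 4.4 3.0
   vertex 3.0 0.4 3.4
  endloop
 endfacet
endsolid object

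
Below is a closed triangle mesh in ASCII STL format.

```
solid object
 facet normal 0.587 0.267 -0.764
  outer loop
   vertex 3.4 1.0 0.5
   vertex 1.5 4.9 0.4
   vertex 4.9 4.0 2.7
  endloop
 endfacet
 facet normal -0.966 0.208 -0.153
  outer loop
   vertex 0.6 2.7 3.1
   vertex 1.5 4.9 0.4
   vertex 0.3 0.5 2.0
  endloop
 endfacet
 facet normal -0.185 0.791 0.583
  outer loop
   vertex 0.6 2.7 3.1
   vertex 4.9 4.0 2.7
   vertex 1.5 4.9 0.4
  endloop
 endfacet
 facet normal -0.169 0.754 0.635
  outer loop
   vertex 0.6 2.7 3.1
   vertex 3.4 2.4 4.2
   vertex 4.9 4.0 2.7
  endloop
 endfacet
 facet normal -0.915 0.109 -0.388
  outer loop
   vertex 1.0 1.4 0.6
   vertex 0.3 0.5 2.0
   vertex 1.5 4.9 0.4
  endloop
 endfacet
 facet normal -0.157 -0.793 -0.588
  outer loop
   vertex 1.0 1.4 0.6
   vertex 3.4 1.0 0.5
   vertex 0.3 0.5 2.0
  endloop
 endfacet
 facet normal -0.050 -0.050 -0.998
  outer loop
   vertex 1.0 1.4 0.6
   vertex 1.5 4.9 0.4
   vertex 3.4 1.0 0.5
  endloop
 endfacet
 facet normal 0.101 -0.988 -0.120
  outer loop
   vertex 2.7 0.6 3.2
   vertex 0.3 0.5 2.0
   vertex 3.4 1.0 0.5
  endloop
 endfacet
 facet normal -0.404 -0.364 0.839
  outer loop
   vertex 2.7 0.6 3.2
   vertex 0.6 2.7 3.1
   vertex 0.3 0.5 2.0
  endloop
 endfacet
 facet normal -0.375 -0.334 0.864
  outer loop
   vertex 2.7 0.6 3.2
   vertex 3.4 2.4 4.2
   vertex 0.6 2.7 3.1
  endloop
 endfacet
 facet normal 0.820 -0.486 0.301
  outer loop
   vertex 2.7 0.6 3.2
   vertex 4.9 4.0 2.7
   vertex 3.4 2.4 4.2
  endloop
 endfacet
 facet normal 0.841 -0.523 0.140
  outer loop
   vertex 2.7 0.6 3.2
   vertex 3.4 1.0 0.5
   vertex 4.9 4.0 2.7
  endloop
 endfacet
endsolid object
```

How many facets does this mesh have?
12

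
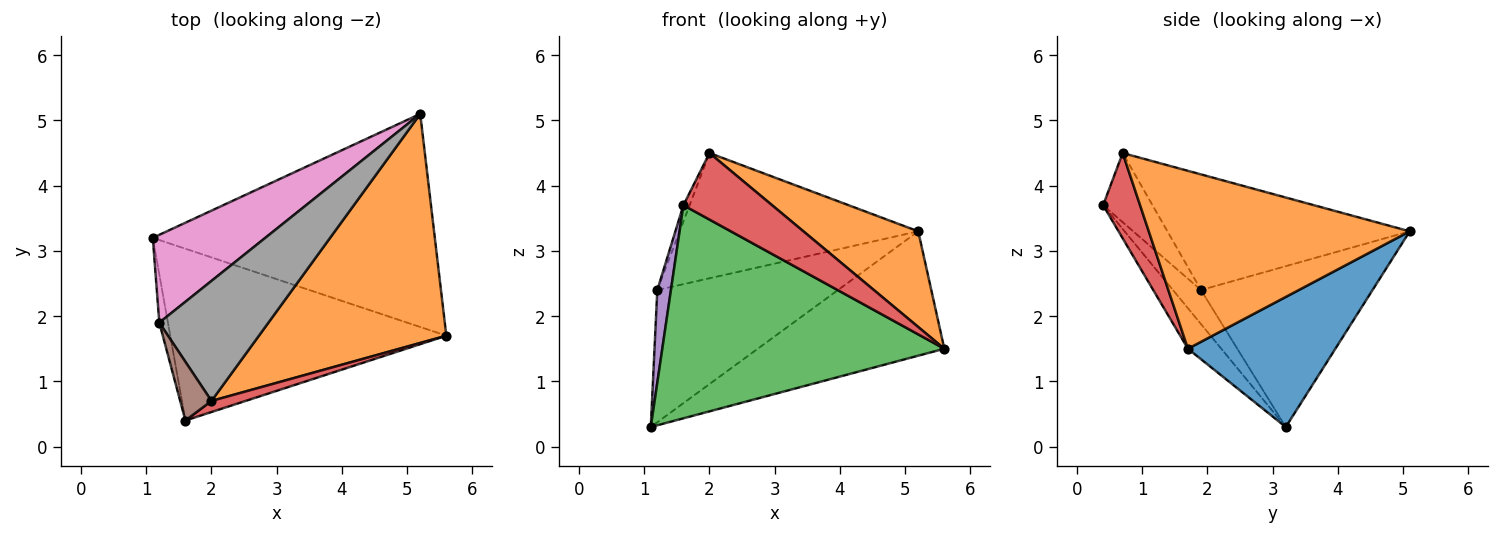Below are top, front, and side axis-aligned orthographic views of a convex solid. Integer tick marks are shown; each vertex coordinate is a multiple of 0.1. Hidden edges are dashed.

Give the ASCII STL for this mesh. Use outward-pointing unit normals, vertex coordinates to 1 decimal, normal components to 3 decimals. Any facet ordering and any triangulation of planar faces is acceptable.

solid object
 facet normal 0.370 0.468 -0.802
  outer loop
   vertex 5.2 5.1 3.3
   vertex 5.6 1.7 1.5
   vertex 1.1 3.2 0.3
  endloop
 endfacet
 facet normal 0.659 -0.290 0.694
  outer loop
   vertex 2.0 0.7 4.5
   vertex 5.6 1.7 1.5
   vertex 5.2 5.1 3.3
  endloop
 endfacet
 facet normal -0.092 -0.775 -0.625
  outer loop
   vertex 1.6 0.4 3.7
   vertex 1.1 3.2 0.3
   vertex 5.6 1.7 1.5
  endloop
 endfacet
 facet normal 0.380 -0.912 0.152
  outer loop
   vertex 1.6 0.4 3.7
   vertex 5.6 1.7 1.5
   vertex 2.0 0.7 4.5
  endloop
 endfacet
 facet normal -0.877 -0.426 -0.222
  outer loop
   vertex 1.2 1.9 2.4
   vertex 1.1 3.2 0.3
   vertex 1.6 0.4 3.7
  endloop
 endfacet
 facet normal -0.905 0.114 0.410
  outer loop
   vertex 1.2 1.9 2.4
   vertex 1.6 0.4 3.7
   vertex 2.0 0.7 4.5
  endloop
 endfacet
 facet normal -0.620 0.653 0.434
  outer loop
   vertex 1.2 1.9 2.4
   vertex 5.2 5.1 3.3
   vertex 1.1 3.2 0.3
  endloop
 endfacet
 facet normal -0.591 0.582 0.558
  outer loop
   vertex 1.2 1.9 2.4
   vertex 2.0 0.7 4.5
   vertex 5.2 5.1 3.3
  endloop
 endfacet
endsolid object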